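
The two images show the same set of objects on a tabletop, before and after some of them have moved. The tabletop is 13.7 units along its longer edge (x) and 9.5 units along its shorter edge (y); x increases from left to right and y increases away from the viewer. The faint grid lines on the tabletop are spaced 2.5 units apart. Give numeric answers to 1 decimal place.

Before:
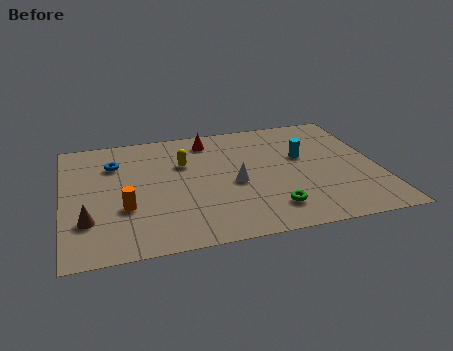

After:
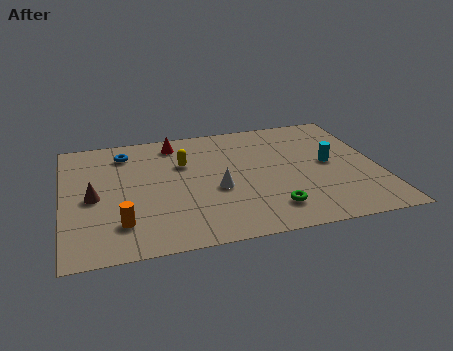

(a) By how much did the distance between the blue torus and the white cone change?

-0.4

Before: roughly 5.8 units apart; after: 5.4. That's 0.4 units closer together.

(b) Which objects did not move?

the green torus and the yellow capsule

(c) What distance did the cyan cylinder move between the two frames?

1.4

From (10.5, 5.7) to (11.6, 4.9), the cyan cylinder covered √(1.1² + 0.8²) ≈ 1.4 units.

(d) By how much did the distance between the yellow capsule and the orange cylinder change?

+1.0

The distance was about 4.0 in the first image and 5.0 in the second, so they moved 1.0 units further apart.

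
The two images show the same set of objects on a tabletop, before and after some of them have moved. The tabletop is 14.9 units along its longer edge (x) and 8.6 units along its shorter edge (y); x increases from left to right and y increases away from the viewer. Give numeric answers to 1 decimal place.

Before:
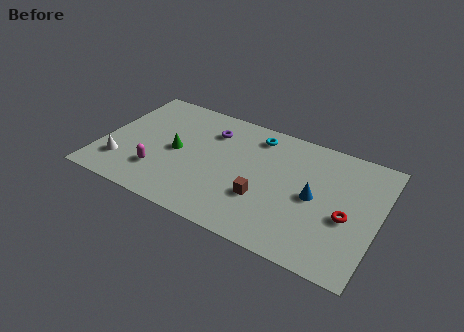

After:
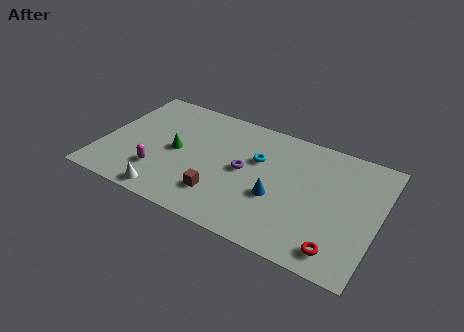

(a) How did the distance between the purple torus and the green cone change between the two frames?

+0.9

The distance was about 2.8 in the first image and 3.7 in the second, so they moved 0.9 units further apart.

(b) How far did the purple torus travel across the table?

3.0

The purple torus moved from about (5.6, 6.5) to (7.7, 4.4), a distance of √(2.1² + 2.1²) ≈ 3.0.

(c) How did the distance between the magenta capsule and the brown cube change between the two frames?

-2.2

Before: roughly 5.6 units apart; after: 3.4. That's 2.2 units closer together.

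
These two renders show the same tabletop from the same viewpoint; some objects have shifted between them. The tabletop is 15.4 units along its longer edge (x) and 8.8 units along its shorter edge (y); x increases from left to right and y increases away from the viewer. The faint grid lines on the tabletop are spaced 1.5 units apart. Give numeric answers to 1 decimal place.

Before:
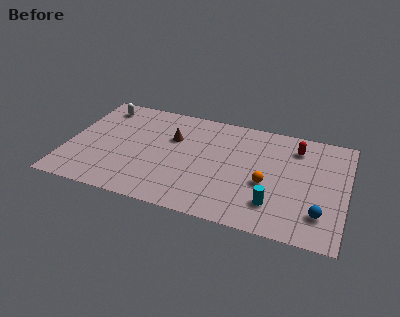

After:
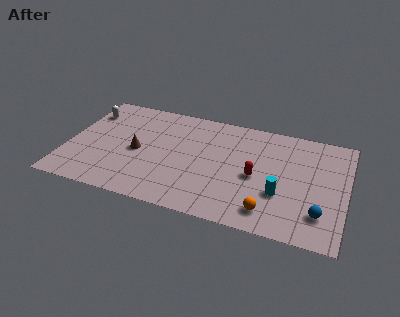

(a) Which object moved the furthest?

the red capsule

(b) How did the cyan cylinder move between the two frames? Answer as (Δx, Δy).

(0.3, 0.9)

From the two frames, the cyan cylinder sits at roughly (11.6, 2.1) before and (11.9, 3.0) after.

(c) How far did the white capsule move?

1.0

The white capsule was near (1.5, 7.4) before and (0.8, 6.7) after, so it travelled √(0.7² + 0.7²) ≈ 1.0 units.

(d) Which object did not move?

the blue sphere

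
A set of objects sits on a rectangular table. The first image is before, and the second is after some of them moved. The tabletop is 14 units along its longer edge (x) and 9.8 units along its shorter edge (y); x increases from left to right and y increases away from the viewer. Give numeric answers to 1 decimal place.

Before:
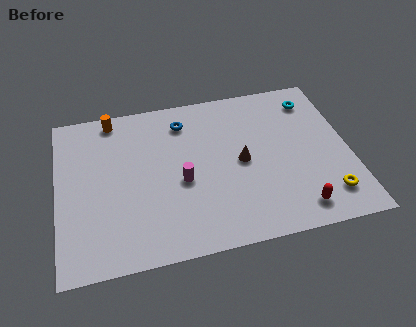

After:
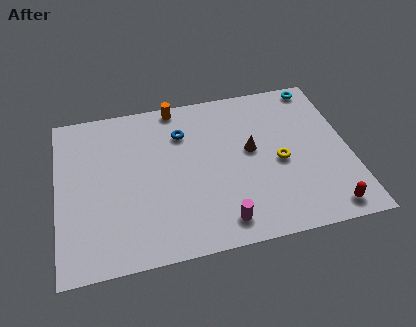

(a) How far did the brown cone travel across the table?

0.8

From (8.8, 4.8) to (9.3, 5.4), the brown cone covered √(0.5² + 0.6²) ≈ 0.8 units.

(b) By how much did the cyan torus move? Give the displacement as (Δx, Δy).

(0.3, 0.9)

The cyan torus was at about (12.5, 8.0) and moved to about (12.8, 8.9).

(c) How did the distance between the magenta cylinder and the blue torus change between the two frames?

+2.3

They were about 3.7 units apart before and 6.0 after — 2.3 units further apart.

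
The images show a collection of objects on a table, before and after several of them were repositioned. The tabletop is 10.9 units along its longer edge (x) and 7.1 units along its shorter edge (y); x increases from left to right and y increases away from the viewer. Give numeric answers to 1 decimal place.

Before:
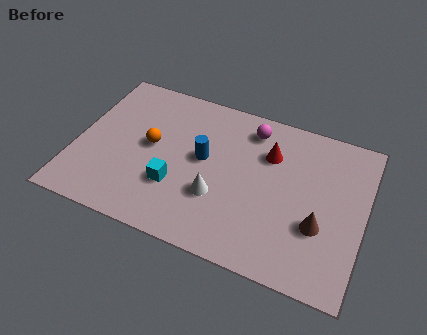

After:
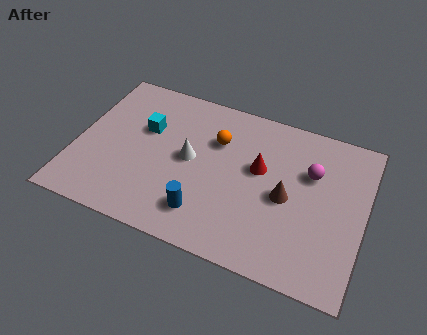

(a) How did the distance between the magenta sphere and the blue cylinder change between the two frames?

+2.3

They were about 2.6 units apart before and 4.9 after — 2.3 units further apart.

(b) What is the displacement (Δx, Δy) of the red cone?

(-0.3, -0.8)

The red cone was at about (7.2, 5.0) and moved to about (6.9, 4.2).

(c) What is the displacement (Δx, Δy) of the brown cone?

(-1.3, 0.8)

From the two frames, the brown cone sits at roughly (9.3, 2.5) before and (8.0, 3.3) after.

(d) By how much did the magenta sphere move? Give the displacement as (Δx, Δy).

(2.4, -1.2)

The magenta sphere started near (6.4, 5.9) and ended near (8.8, 4.7).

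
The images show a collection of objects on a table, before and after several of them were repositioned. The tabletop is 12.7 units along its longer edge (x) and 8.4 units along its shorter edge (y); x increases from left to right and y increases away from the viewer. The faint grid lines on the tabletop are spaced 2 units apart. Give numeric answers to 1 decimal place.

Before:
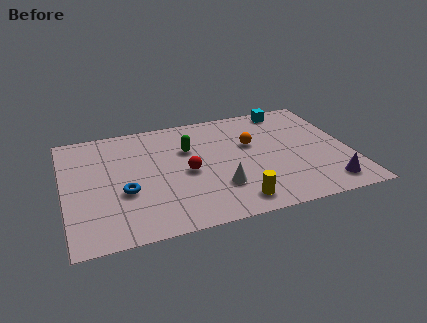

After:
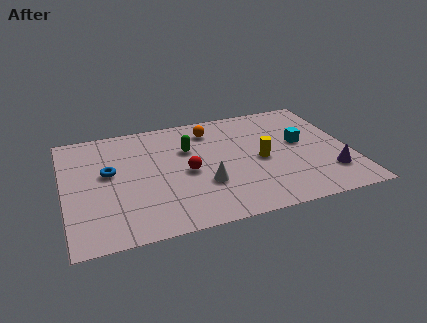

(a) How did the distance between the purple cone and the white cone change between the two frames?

+0.7

The distance was about 4.8 in the first image and 5.5 in the second, so they moved 0.7 units further apart.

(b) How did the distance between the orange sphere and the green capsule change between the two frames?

-1.2

The distance was about 2.8 in the first image and 1.6 in the second, so they moved 1.2 units closer together.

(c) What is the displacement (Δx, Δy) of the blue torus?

(-0.6, 1.6)

From the two frames, the blue torus sits at roughly (2.6, 3.2) before and (2.0, 4.8) after.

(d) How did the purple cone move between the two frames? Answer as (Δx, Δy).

(0.2, 0.8)

The purple cone was at about (11.4, 1.3) and moved to about (11.6, 2.1).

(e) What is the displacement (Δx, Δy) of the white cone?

(-0.6, 0.4)

From the two frames, the white cone sits at roughly (6.7, 2.4) before and (6.1, 2.8) after.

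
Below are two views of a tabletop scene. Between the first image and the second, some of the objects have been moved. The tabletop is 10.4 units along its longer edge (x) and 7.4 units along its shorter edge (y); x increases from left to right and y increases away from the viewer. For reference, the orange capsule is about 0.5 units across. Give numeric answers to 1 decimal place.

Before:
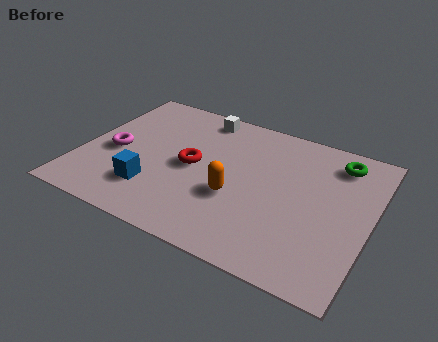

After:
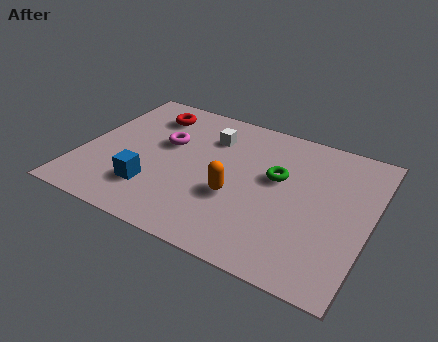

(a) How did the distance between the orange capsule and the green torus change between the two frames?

-2.6

The distance was about 4.7 in the first image and 2.1 in the second, so they moved 2.6 units closer together.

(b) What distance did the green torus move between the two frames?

2.6

The green torus was near (9.0, 6.1) before and (7.0, 4.4) after, so it travelled √(2.0² + 1.7²) ≈ 2.6 units.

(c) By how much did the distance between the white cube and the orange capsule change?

-1.1

Before: roughly 4.1 units apart; after: 3.0. That's 1.1 units closer together.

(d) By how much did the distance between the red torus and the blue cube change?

+1.9

Before: roughly 2.2 units apart; after: 4.1. That's 1.9 units further apart.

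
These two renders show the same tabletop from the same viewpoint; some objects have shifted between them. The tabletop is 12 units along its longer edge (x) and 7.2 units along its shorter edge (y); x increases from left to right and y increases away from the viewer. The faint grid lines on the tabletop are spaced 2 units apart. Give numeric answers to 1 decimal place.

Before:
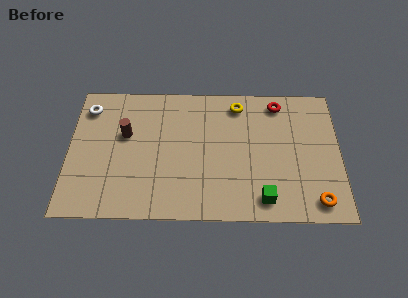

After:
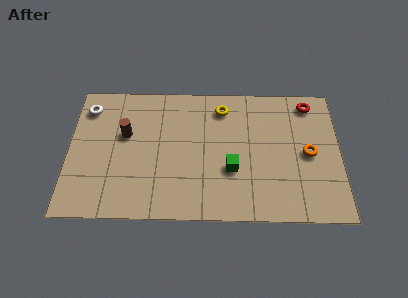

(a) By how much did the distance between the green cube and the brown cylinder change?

-1.9

Before: roughly 6.9 units apart; after: 5.0. That's 1.9 units closer together.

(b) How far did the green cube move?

2.1

The green cube moved from about (8.6, 1.1) to (7.2, 2.6), a distance of √(1.4² + 1.5²) ≈ 2.1.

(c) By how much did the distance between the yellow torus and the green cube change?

-1.8

Before: roughly 5.1 units apart; after: 3.3. That's 1.8 units closer together.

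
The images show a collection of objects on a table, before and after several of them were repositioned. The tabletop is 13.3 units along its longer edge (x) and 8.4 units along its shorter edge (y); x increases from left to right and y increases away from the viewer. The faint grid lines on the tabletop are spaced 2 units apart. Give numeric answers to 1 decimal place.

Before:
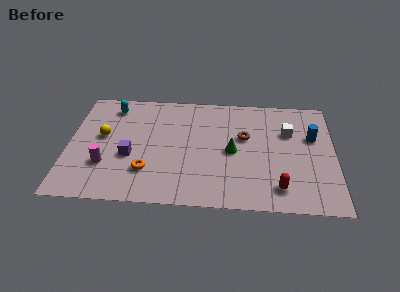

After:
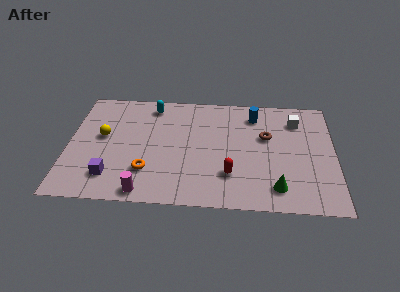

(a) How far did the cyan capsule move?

2.0

The cyan capsule moved from about (2.1, 7.0) to (4.1, 7.2), a distance of √(2.0² + 0.2²) ≈ 2.0.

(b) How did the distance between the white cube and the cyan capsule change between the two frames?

-1.7

The distance was about 9.0 in the first image and 7.3 in the second, so they moved 1.7 units closer together.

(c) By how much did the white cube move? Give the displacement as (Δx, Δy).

(0.4, 0.9)

The white cube was at about (11.0, 5.6) and moved to about (11.4, 6.5).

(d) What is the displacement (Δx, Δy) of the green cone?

(2.2, -2.5)

The green cone started near (8.2, 4.0) and ended near (10.4, 1.5).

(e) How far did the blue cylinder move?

3.3

From (12.2, 5.3) to (9.3, 6.8), the blue cylinder covered √(2.9² + 1.5²) ≈ 3.3 units.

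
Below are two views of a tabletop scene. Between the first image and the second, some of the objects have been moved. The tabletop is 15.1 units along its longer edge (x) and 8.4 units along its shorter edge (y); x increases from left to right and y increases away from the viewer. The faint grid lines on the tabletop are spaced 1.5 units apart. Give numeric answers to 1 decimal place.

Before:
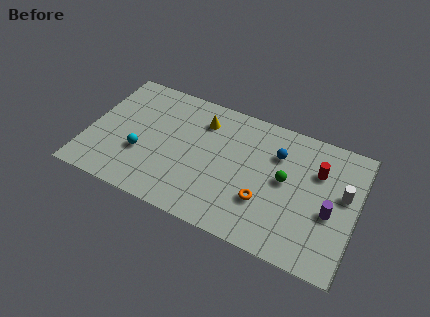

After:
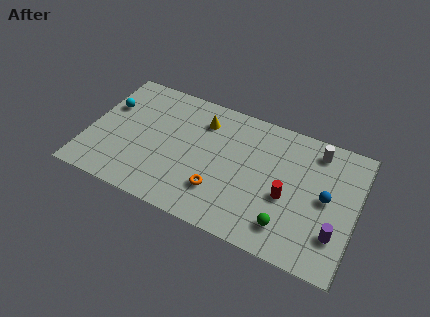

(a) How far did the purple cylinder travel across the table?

1.3

The purple cylinder moved from about (13.7, 3.5) to (14.1, 2.3), a distance of √(0.4² + 1.2²) ≈ 1.3.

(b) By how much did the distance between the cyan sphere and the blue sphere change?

+4.6

Before: roughly 8.0 units apart; after: 12.6. That's 4.6 units further apart.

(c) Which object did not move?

the yellow cone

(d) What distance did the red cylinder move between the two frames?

2.7

The red cylinder was near (12.8, 5.8) before and (11.3, 3.5) after, so it travelled √(1.5² + 2.3²) ≈ 2.7 units.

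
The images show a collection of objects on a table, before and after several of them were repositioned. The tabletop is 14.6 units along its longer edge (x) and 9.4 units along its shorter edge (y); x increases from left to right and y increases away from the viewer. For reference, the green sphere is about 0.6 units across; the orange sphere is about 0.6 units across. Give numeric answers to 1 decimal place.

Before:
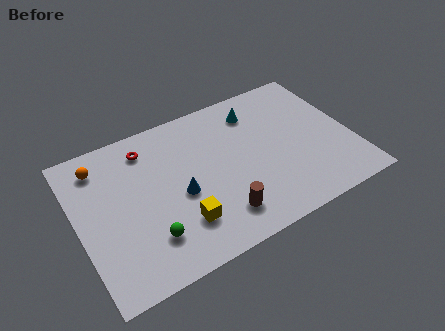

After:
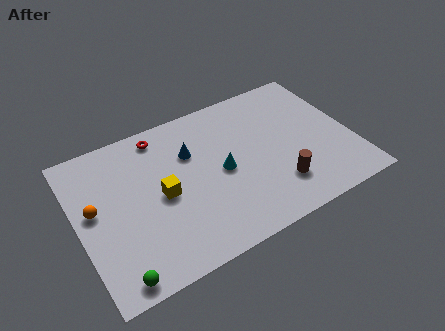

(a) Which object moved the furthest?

the cyan cone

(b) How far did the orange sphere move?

2.6

From (1.5, 7.7) to (0.9, 5.2), the orange sphere covered √(0.6² + 2.5²) ≈ 2.6 units.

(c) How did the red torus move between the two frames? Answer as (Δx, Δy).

(0.8, 0.5)

The red torus started near (4.0, 7.7) and ended near (4.8, 8.2).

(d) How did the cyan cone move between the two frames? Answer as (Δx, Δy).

(-2.3, -3.0)

From the two frames, the cyan cone sits at roughly (9.9, 7.5) before and (7.6, 4.5) after.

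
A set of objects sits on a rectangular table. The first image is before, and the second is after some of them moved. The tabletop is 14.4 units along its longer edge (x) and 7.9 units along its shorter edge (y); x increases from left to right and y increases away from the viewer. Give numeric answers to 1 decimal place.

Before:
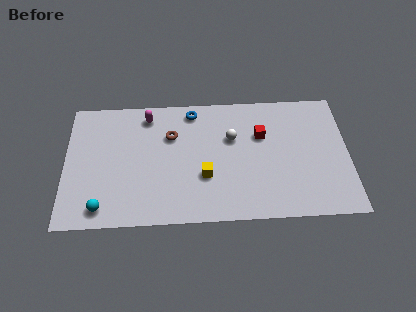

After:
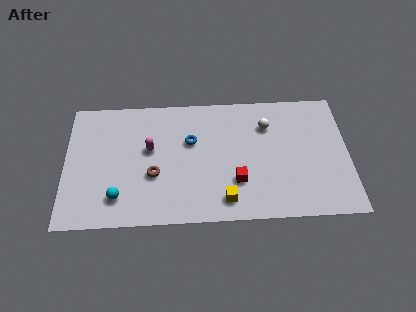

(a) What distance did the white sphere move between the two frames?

1.9

The white sphere was near (8.5, 5.1) before and (10.3, 5.8) after, so it travelled √(1.8² + 0.7²) ≈ 1.9 units.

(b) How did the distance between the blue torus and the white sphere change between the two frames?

+1.3

Before: roughly 2.7 units apart; after: 4.0. That's 1.3 units further apart.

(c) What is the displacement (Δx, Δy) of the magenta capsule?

(0.1, -2.1)

The magenta capsule started near (4.2, 6.7) and ended near (4.3, 4.6).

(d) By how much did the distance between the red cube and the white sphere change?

+2.3

The distance was about 1.5 in the first image and 3.8 in the second, so they moved 2.3 units further apart.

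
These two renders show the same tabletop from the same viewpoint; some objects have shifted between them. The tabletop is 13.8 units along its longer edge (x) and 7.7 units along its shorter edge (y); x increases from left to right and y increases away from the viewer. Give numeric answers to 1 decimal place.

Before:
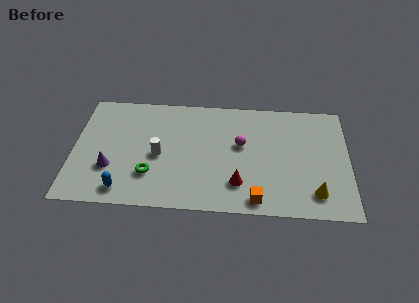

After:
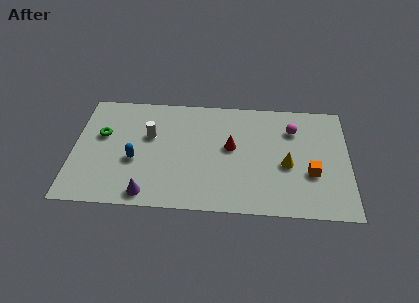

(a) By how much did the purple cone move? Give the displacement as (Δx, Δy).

(1.9, -1.6)

The purple cone was at about (1.9, 2.5) and moved to about (3.8, 0.9).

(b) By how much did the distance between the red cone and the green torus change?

+2.1

Before: roughly 4.4 units apart; after: 6.5. That's 2.1 units further apart.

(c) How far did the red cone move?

2.4

The red cone moved from about (8.3, 1.9) to (7.9, 4.3), a distance of √(0.4² + 2.4²) ≈ 2.4.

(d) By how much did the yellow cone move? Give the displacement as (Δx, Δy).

(-1.4, 1.8)

The yellow cone started near (12.1, 1.5) and ended near (10.7, 3.3).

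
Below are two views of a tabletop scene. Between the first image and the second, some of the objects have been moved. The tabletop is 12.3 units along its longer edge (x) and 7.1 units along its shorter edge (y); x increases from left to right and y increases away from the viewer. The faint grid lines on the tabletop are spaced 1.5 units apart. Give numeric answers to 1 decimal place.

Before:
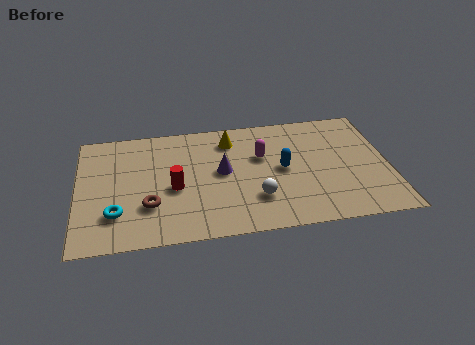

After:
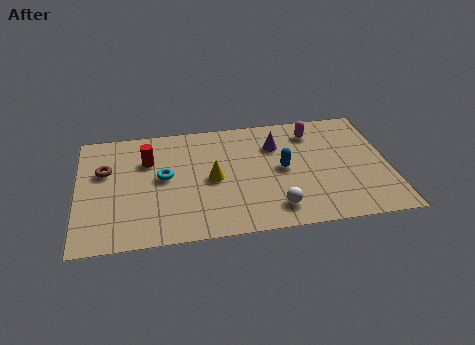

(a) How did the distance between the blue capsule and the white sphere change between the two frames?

+0.4

Before: roughly 1.9 units apart; after: 2.3. That's 0.4 units further apart.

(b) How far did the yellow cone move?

2.4

The yellow cone moved from about (6.1, 5.7) to (5.3, 3.4), a distance of √(0.8² + 2.3²) ≈ 2.4.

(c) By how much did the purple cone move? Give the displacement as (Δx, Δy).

(2.2, 1.3)

The purple cone was at about (5.7, 3.8) and moved to about (7.9, 5.1).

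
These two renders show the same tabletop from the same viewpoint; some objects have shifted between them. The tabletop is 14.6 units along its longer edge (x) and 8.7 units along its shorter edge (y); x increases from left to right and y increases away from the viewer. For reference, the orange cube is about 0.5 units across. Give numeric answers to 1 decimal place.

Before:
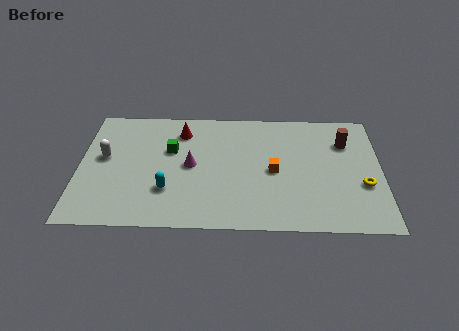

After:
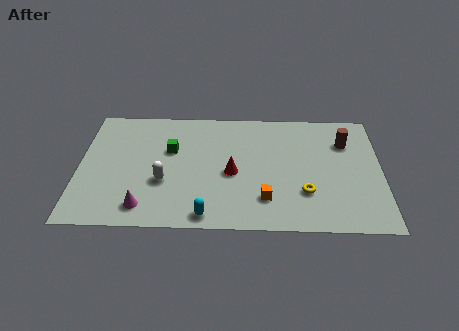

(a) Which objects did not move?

the green cube and the brown cylinder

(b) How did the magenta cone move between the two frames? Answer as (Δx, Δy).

(-2.2, -3.0)

From the two frames, the magenta cone sits at roughly (5.4, 4.4) before and (3.2, 1.4) after.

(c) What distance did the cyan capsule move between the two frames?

2.5

The cyan capsule moved from about (4.3, 2.6) to (6.2, 0.9), a distance of √(1.9² + 1.7²) ≈ 2.5.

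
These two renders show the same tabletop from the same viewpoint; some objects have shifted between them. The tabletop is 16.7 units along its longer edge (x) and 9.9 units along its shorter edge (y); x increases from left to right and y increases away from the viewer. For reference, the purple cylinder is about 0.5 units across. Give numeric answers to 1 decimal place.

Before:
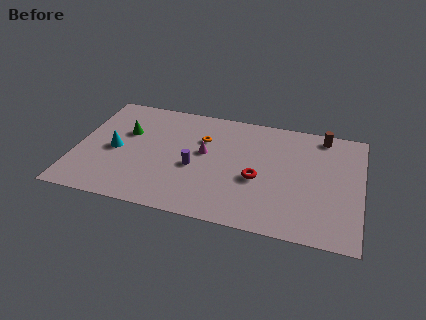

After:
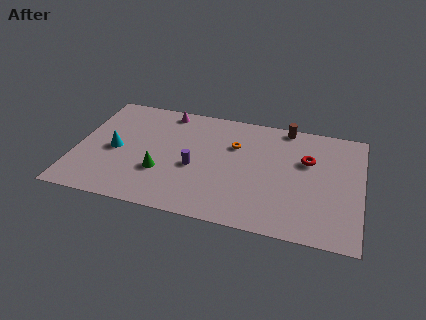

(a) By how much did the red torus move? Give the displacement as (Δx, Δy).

(2.8, 2.3)

From the two frames, the red torus sits at roughly (10.7, 4.1) before and (13.5, 6.4) after.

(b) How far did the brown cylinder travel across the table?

2.2

The brown cylinder moved from about (14.3, 8.8) to (12.1, 9.1), a distance of √(2.2² + 0.3²) ≈ 2.2.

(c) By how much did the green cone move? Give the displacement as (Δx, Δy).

(2.3, -3.0)

The green cone was at about (2.8, 6.3) and moved to about (5.1, 3.3).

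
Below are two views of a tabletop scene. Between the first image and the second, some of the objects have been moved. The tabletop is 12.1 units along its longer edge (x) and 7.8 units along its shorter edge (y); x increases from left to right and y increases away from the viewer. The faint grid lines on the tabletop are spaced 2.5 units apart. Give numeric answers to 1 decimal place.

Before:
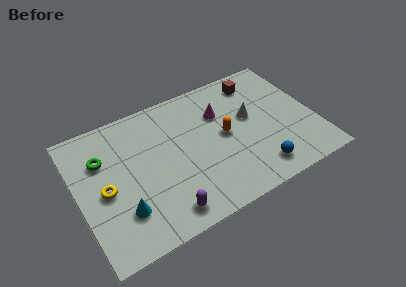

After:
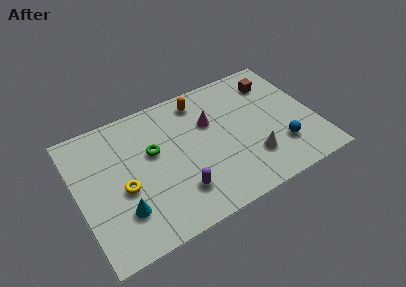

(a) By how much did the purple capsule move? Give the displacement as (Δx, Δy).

(0.8, 0.8)

The purple capsule was at about (4.0, 1.1) and moved to about (4.8, 1.9).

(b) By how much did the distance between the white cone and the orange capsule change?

+3.4

Before: roughly 1.5 units apart; after: 4.9. That's 3.4 units further apart.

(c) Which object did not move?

the cyan cone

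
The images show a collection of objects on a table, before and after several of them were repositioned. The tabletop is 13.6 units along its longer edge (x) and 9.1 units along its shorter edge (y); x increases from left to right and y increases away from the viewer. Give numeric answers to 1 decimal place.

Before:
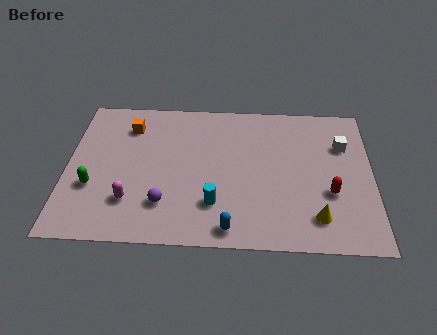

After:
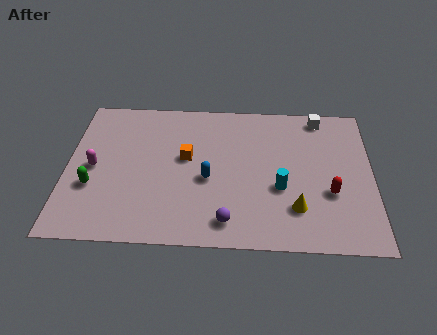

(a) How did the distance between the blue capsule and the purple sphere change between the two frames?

-0.5

Before: roughly 3.2 units apart; after: 2.7. That's 0.5 units closer together.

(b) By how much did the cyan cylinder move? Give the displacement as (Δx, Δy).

(2.9, 1.1)

The cyan cylinder started near (6.6, 2.4) and ended near (9.5, 3.5).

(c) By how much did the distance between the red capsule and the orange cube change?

-3.1

Before: roughly 9.8 units apart; after: 6.7. That's 3.1 units closer together.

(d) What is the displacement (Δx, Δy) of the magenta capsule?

(-1.7, 2.0)

The magenta capsule was at about (2.9, 2.4) and moved to about (1.2, 4.4).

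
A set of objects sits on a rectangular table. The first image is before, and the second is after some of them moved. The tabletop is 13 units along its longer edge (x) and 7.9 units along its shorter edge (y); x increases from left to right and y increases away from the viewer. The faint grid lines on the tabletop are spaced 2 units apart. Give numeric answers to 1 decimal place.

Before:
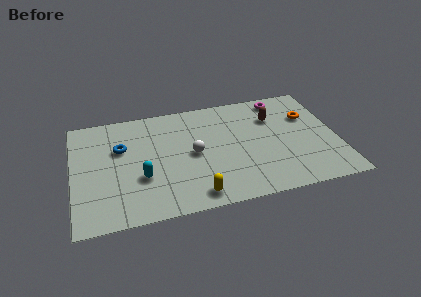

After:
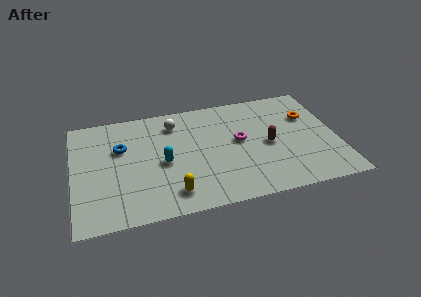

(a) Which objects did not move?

the orange torus and the blue torus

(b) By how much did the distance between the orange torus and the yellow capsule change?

+0.7

The distance was about 7.3 in the first image and 8.0 in the second, so they moved 0.7 units further apart.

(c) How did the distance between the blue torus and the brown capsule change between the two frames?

-0.3

Before: roughly 7.6 units apart; after: 7.3. That's 0.3 units closer together.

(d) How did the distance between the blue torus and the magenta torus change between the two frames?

-2.4

They were about 8.3 units apart before and 5.9 after — 2.4 units closer together.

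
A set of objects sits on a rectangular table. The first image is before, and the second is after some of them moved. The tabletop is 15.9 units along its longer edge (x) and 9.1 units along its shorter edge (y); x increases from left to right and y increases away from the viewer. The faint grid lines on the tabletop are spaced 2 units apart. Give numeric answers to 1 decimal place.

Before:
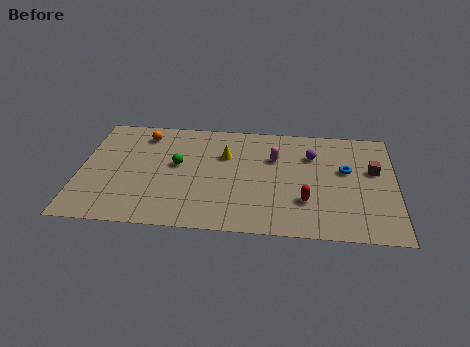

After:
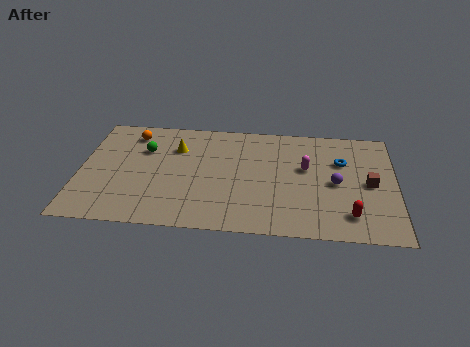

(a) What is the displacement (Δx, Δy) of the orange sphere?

(-0.6, 0.0)

The orange sphere started near (3.1, 7.5) and ended near (2.5, 7.5).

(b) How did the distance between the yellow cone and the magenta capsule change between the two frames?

+4.2

Before: roughly 2.5 units apart; after: 6.7. That's 4.2 units further apart.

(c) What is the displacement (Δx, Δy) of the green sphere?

(-1.7, 1.1)

The green sphere was at about (4.9, 5.1) and moved to about (3.2, 6.2).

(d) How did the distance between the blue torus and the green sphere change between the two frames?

+1.5

They were about 8.5 units apart before and 10.0 after — 1.5 units further apart.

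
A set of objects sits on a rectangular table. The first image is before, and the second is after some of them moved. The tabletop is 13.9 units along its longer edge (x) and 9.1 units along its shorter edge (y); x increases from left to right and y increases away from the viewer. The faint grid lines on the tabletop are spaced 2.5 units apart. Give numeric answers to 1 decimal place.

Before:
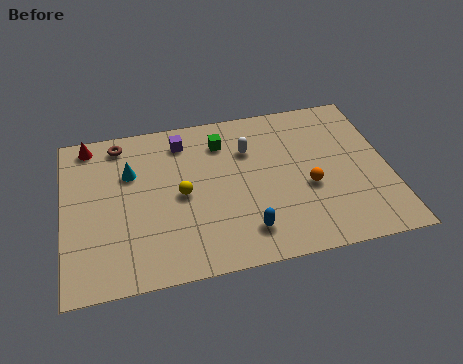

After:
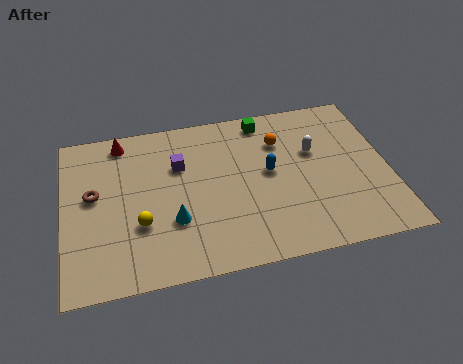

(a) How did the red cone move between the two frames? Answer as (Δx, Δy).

(1.4, -0.1)

The red cone was at about (1.2, 8.1) and moved to about (2.6, 8.0).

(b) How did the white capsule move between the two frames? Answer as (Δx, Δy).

(2.8, -0.7)

The white capsule was at about (8.0, 6.4) and moved to about (10.8, 5.7).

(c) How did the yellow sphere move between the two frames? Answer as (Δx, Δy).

(-1.8, -1.3)

From the two frames, the yellow sphere sits at roughly (5.0, 4.4) before and (3.2, 3.1) after.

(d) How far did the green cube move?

2.1

The green cube was near (6.9, 7.1) before and (8.8, 8.0) after, so it travelled √(1.9² + 0.9²) ≈ 2.1 units.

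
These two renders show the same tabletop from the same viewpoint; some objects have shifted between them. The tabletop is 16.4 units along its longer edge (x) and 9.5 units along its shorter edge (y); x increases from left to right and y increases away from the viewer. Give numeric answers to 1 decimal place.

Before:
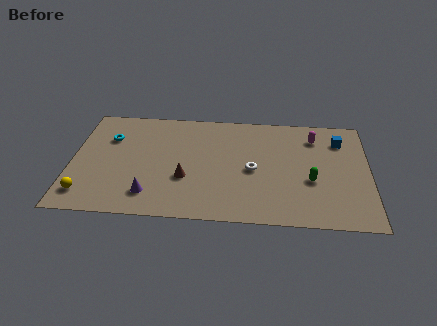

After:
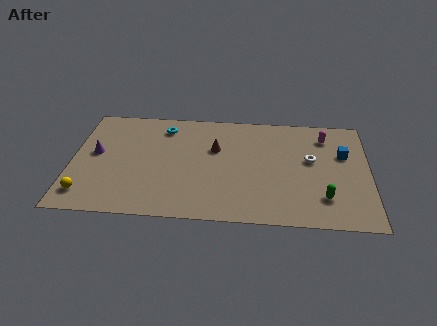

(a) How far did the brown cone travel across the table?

3.1

The brown cone was near (6.3, 3.4) before and (7.9, 6.1) after, so it travelled √(1.6² + 2.7²) ≈ 3.1 units.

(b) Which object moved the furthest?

the purple cone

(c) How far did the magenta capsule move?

0.6

The magenta capsule was near (13.4, 7.5) before and (14.0, 7.6) after, so it travelled √(0.6² + 0.1²) ≈ 0.6 units.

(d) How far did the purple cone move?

4.5

The purple cone was near (4.4, 1.9) before and (1.3, 5.2) after, so it travelled √(3.1² + 3.3²) ≈ 4.5 units.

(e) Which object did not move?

the yellow sphere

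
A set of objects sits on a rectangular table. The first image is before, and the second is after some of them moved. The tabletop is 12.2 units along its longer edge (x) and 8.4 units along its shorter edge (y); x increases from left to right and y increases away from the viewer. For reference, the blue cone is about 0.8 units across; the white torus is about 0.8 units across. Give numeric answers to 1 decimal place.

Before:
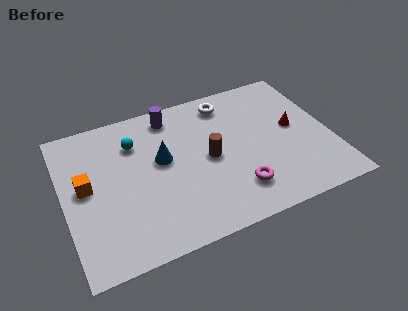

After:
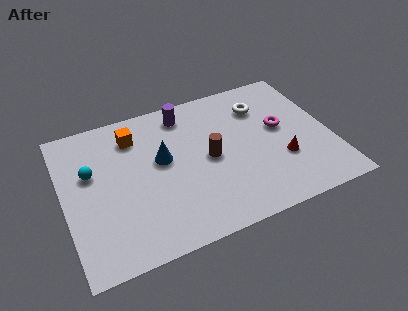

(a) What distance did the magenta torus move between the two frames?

3.7

The magenta torus was near (7.6, 1.9) before and (10.0, 4.7) after, so it travelled √(2.4² + 2.8²) ≈ 3.7 units.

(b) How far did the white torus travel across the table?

1.7

From (7.8, 7.1) to (9.3, 6.3), the white torus covered √(1.5² + 0.8²) ≈ 1.7 units.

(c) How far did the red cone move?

1.9

The red cone was near (10.6, 4.5) before and (9.8, 2.8) after, so it travelled √(0.8² + 1.7²) ≈ 1.9 units.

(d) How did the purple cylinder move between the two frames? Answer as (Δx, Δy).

(0.6, -0.1)

The purple cylinder started near (5.2, 7.2) and ended near (5.8, 7.1).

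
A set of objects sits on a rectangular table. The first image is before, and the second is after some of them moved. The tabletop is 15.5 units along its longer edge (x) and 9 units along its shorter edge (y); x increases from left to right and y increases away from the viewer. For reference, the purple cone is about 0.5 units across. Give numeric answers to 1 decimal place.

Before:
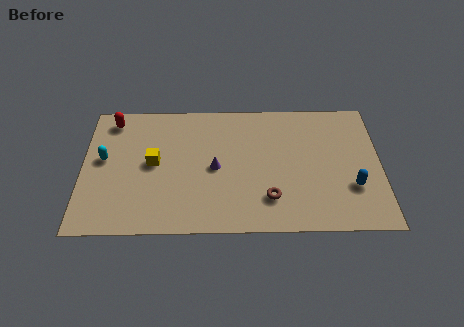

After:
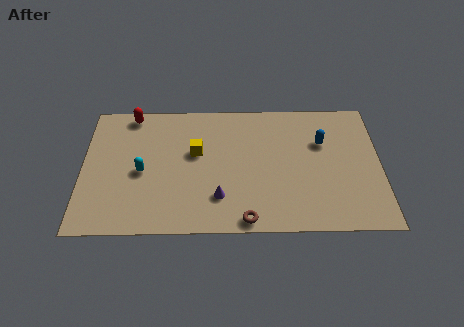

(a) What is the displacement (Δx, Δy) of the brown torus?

(-1.2, -1.4)

From the two frames, the brown torus sits at roughly (9.7, 2.2) before and (8.5, 0.8) after.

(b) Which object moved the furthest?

the blue capsule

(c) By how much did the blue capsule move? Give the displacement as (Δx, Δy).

(-1.5, 3.1)

The blue capsule was at about (14.0, 2.9) and moved to about (12.5, 6.0).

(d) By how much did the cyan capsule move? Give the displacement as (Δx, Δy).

(2.0, -0.9)

The cyan capsule was at about (1.1, 5.0) and moved to about (3.1, 4.1).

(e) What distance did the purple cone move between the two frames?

2.0

From (6.9, 4.3) to (7.1, 2.3), the purple cone covered √(0.2² + 2.0²) ≈ 2.0 units.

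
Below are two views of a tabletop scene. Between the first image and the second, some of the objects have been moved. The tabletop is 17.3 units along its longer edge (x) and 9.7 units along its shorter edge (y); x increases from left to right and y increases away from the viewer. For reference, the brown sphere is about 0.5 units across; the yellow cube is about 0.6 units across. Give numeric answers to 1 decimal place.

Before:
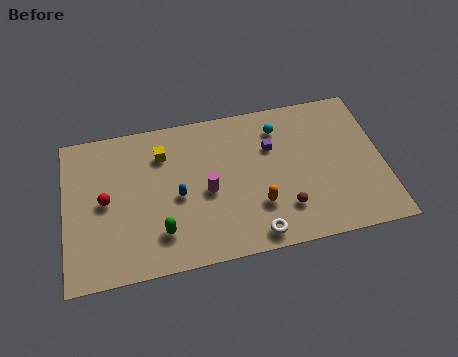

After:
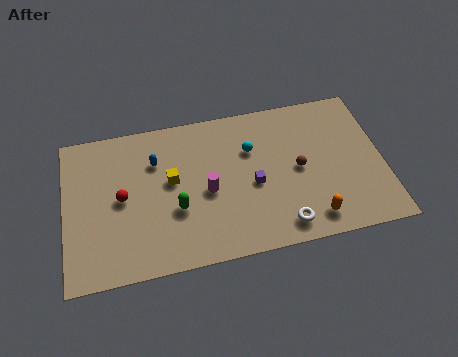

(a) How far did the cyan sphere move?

1.9

From (11.8, 7.7) to (10.2, 6.6), the cyan sphere covered √(1.6² + 1.1²) ≈ 1.9 units.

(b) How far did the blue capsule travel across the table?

2.7

The blue capsule was near (6.1, 4.4) before and (5.0, 6.9) after, so it travelled √(1.1² + 2.5²) ≈ 2.7 units.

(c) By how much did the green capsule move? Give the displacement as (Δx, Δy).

(0.9, 1.3)

The green capsule was at about (5.1, 2.3) and moved to about (6.0, 3.6).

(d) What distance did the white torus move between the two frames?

1.5

The white torus was near (10.1, 1.1) before and (11.6, 1.4) after, so it travelled √(1.5² + 0.3²) ≈ 1.5 units.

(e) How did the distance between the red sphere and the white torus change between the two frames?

+0.4

The distance was about 8.8 in the first image and 9.2 in the second, so they moved 0.4 units further apart.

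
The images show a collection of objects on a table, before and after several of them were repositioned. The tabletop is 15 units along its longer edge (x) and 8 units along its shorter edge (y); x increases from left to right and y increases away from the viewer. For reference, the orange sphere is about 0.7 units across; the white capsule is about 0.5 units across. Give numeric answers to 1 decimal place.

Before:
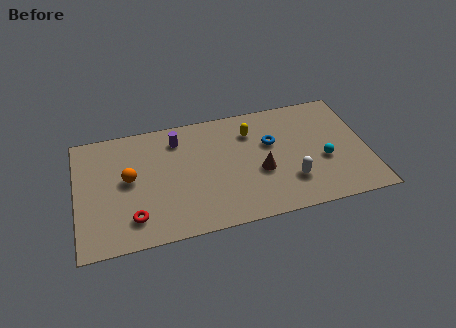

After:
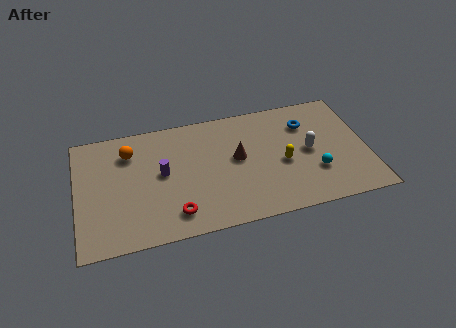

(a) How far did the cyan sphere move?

0.9

The cyan sphere was near (12.7, 3.2) before and (12.2, 2.5) after, so it travelled √(0.5² + 0.7²) ≈ 0.9 units.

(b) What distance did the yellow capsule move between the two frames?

2.9

From (9.1, 6.0) to (10.6, 3.5), the yellow capsule covered √(1.5² + 2.5²) ≈ 2.9 units.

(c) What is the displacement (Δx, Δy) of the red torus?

(2.1, -0.2)

The red torus was at about (2.8, 1.7) and moved to about (4.9, 1.5).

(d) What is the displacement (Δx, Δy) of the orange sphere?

(0.1, 1.8)

From the two frames, the orange sphere sits at roughly (2.7, 4.3) before and (2.8, 6.1) after.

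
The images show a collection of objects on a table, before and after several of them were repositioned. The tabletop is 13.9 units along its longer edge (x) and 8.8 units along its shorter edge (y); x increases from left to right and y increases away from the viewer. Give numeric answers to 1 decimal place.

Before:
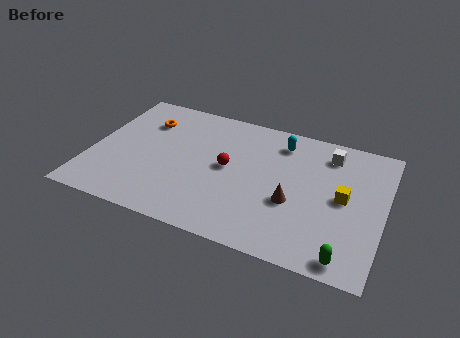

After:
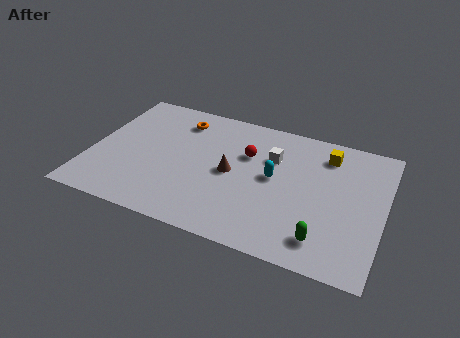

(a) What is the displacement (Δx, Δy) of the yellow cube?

(-1.0, 2.6)

The yellow cube was at about (12.0, 4.5) and moved to about (11.0, 7.1).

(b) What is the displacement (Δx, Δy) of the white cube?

(-2.6, -1.2)

The white cube was at about (11.1, 7.2) and moved to about (8.5, 6.0).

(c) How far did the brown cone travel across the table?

3.1

The brown cone moved from about (9.7, 3.4) to (6.7, 4.3), a distance of √(3.0² + 0.9²) ≈ 3.1.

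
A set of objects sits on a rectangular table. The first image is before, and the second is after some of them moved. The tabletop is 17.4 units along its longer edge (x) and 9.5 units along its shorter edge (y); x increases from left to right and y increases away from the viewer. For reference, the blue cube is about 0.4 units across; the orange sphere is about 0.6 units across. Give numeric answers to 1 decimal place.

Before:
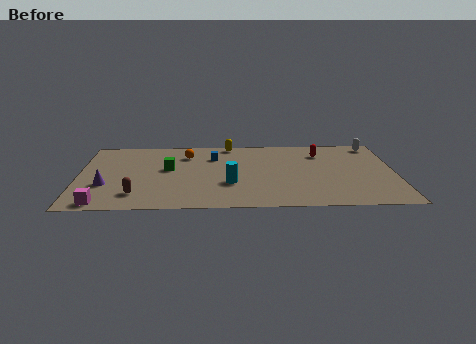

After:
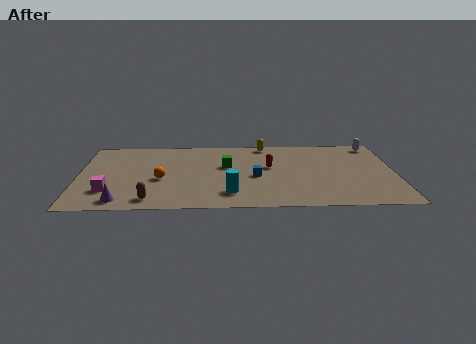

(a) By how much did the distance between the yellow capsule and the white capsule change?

-2.0

The distance was about 8.1 in the first image and 6.1 in the second, so they moved 2.0 units closer together.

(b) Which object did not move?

the white capsule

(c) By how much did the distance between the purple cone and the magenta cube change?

-0.9

Before: roughly 2.4 units apart; after: 1.5. That's 0.9 units closer together.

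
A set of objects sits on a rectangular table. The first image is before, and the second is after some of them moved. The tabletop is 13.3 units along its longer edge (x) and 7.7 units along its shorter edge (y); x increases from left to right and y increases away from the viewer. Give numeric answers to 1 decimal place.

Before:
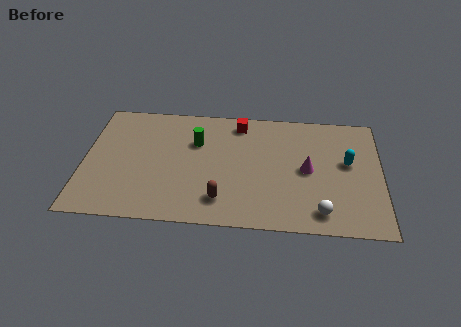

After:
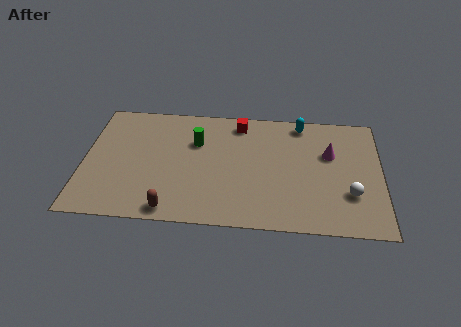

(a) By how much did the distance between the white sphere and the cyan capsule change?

+1.5

The distance was about 3.4 in the first image and 4.9 in the second, so they moved 1.5 units further apart.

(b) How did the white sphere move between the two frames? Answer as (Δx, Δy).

(1.3, 1.2)

The white sphere was at about (10.6, 1.2) and moved to about (11.9, 2.4).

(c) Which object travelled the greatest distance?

the cyan capsule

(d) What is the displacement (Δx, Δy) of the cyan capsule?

(-2.1, 2.4)

The cyan capsule was at about (11.8, 4.4) and moved to about (9.7, 6.8).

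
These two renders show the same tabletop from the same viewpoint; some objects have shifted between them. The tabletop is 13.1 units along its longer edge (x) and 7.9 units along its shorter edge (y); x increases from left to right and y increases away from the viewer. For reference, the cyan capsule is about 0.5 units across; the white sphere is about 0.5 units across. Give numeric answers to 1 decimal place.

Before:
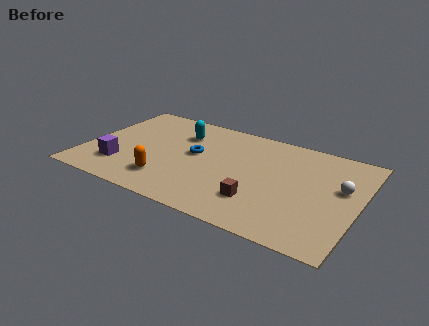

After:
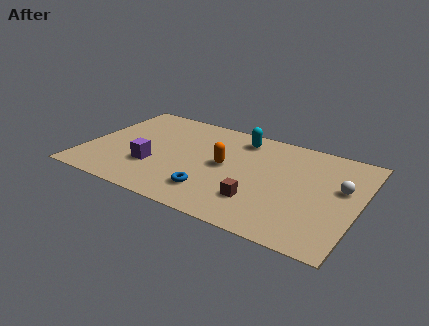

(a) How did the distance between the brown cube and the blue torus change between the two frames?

-1.9

Before: roughly 4.1 units apart; after: 2.2. That's 1.9 units closer together.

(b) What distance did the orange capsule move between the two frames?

3.4

The orange capsule moved from about (4.2, 1.8) to (6.7, 4.1), a distance of √(2.5² + 2.3²) ≈ 3.4.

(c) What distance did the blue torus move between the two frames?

2.9

The blue torus was near (5.2, 4.4) before and (6.4, 1.8) after, so it travelled √(1.2² + 2.6²) ≈ 2.9 units.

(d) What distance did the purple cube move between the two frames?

1.6

The purple cube was near (1.9, 2.0) before and (3.4, 2.6) after, so it travelled √(1.5² + 0.6²) ≈ 1.6 units.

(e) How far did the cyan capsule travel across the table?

2.9

From (4.3, 5.8) to (7.1, 6.6), the cyan capsule covered √(2.8² + 0.8²) ≈ 2.9 units.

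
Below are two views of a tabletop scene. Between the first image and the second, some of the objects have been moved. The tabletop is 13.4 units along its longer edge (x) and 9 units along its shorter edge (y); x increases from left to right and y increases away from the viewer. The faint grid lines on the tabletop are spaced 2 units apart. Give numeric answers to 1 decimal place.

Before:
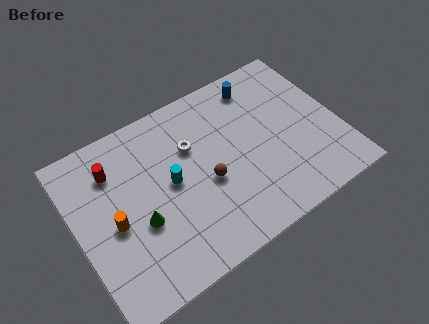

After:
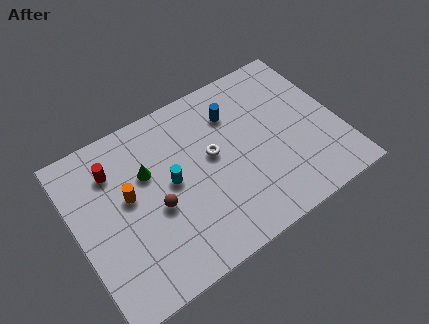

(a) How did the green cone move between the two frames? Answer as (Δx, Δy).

(0.8, 2.3)

The green cone was at about (3.0, 3.5) and moved to about (3.8, 5.8).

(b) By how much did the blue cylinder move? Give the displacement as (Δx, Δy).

(-1.5, -0.9)

The blue cylinder was at about (9.9, 7.6) and moved to about (8.4, 6.7).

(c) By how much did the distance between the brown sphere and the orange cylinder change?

-2.9

Before: roughly 4.7 units apart; after: 1.8. That's 2.9 units closer together.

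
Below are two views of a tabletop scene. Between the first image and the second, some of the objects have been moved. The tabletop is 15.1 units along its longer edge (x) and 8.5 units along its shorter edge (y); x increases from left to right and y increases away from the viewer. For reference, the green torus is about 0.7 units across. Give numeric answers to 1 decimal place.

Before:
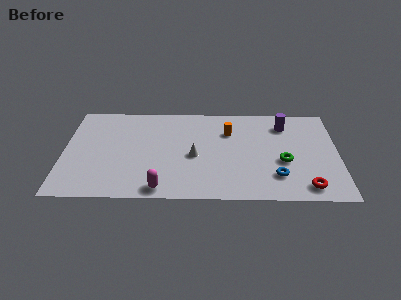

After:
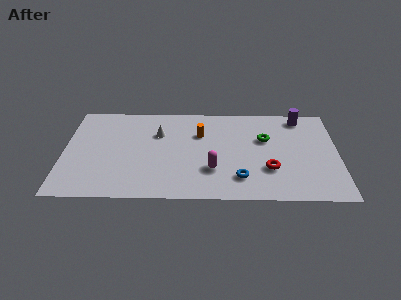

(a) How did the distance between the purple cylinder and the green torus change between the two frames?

-0.5

They were about 3.3 units apart before and 2.8 after — 0.5 units closer together.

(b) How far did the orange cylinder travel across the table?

1.6

The orange cylinder moved from about (9.1, 6.0) to (7.5, 5.8), a distance of √(1.6² + 0.2²) ≈ 1.6.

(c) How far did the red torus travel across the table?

2.5

From (13.3, 1.2) to (11.3, 2.7), the red torus covered √(2.0² + 1.5²) ≈ 2.5 units.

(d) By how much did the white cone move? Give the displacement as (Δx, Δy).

(-2.0, 2.0)

From the two frames, the white cone sits at roughly (7.2, 3.8) before and (5.2, 5.8) after.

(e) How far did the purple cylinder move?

1.1

The purple cylinder moved from about (12.2, 6.7) to (13.1, 7.4), a distance of √(0.9² + 0.7²) ≈ 1.1.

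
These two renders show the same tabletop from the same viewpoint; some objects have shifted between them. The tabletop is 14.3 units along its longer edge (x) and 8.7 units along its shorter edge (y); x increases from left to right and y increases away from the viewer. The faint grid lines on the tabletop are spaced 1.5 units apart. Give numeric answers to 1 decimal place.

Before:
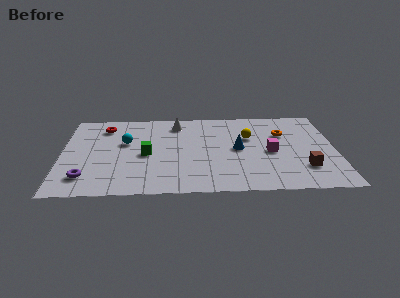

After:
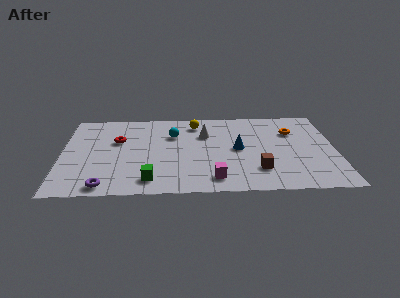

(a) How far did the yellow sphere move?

3.2

The yellow sphere was near (9.8, 5.6) before and (7.0, 7.2) after, so it travelled √(2.8² + 1.6²) ≈ 3.2 units.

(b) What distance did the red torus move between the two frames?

1.7

The red torus moved from about (2.2, 7.0) to (2.9, 5.5), a distance of √(0.7² + 1.5²) ≈ 1.7.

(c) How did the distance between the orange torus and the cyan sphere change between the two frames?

-2.0

Before: roughly 8.3 units apart; after: 6.3. That's 2.0 units closer together.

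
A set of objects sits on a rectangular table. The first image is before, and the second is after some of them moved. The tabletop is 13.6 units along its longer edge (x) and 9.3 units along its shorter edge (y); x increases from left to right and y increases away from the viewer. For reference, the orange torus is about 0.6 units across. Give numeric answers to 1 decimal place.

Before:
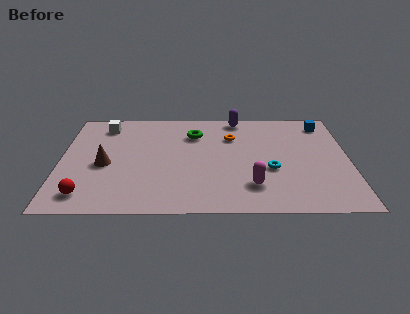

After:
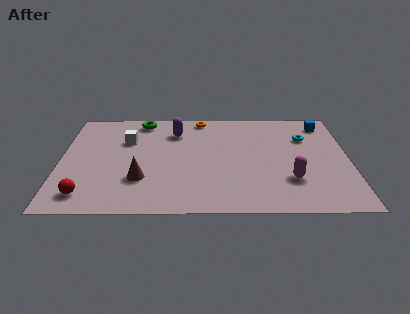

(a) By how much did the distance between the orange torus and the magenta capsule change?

+2.6

They were about 4.5 units apart before and 7.1 after — 2.6 units further apart.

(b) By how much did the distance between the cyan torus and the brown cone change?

+0.8

They were about 7.8 units apart before and 8.6 after — 0.8 units further apart.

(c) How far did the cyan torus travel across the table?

3.4

From (9.9, 3.6) to (11.6, 6.5), the cyan torus covered √(1.7² + 2.9²) ≈ 3.4 units.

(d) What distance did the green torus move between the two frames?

2.8

From (6.3, 6.9) to (3.8, 8.2), the green torus covered √(2.5² + 1.3²) ≈ 2.8 units.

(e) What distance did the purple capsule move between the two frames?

3.3

The purple capsule was near (8.4, 8.4) before and (5.4, 7.1) after, so it travelled √(3.0² + 1.3²) ≈ 3.3 units.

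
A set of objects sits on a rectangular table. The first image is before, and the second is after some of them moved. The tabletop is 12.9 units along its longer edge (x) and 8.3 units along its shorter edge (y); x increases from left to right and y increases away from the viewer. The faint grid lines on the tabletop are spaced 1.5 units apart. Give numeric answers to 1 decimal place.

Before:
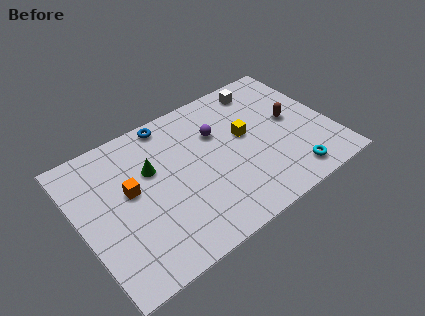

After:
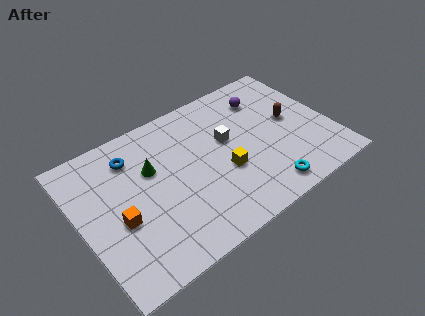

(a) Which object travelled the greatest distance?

the white cube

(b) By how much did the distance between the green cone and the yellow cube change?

-0.8

They were about 4.8 units apart before and 4.0 after — 0.8 units closer together.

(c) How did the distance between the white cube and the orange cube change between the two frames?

-1.7

They were about 7.8 units apart before and 6.1 after — 1.7 units closer together.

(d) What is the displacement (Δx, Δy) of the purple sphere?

(2.7, 0.8)

The purple sphere was at about (7.3, 5.6) and moved to about (10.0, 6.4).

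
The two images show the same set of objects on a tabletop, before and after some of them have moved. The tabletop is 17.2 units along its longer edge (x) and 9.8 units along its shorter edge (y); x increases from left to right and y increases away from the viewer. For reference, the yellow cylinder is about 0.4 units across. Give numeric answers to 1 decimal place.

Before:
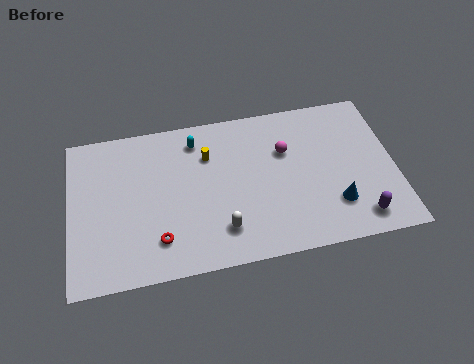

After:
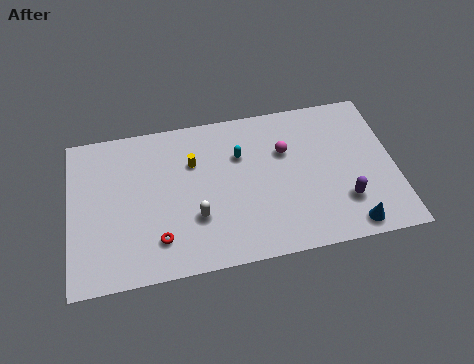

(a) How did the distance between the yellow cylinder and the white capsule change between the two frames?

-1.3

Before: roughly 4.8 units apart; after: 3.5. That's 1.3 units closer together.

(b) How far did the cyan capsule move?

2.7

The cyan capsule moved from about (6.8, 8.1) to (9.1, 6.7), a distance of √(2.3² + 1.4²) ≈ 2.7.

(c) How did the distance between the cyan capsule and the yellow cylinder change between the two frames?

+1.2

The distance was about 1.3 in the first image and 2.5 in the second, so they moved 1.2 units further apart.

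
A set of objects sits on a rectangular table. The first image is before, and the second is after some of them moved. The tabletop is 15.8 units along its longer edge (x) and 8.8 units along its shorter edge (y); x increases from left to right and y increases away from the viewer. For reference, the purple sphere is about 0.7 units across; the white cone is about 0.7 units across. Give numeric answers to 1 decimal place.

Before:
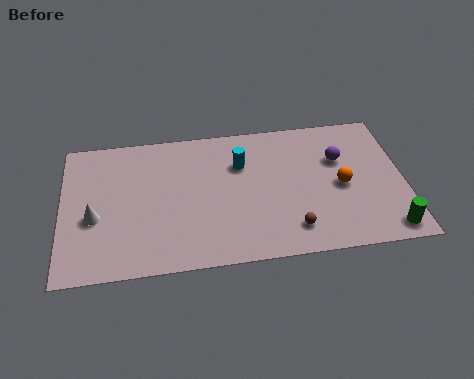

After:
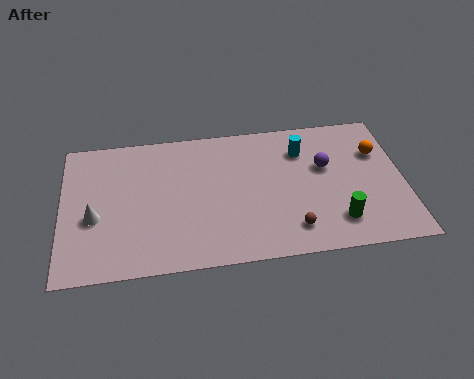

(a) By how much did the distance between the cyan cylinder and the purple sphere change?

-3.0

Before: roughly 4.6 units apart; after: 1.6. That's 3.0 units closer together.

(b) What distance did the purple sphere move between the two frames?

0.8

The purple sphere moved from about (12.9, 5.8) to (12.2, 5.4), a distance of √(0.7² + 0.4²) ≈ 0.8.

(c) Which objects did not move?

the white cone and the brown sphere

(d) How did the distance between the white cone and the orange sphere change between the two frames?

+2.0

They were about 11.4 units apart before and 13.4 after — 2.0 units further apart.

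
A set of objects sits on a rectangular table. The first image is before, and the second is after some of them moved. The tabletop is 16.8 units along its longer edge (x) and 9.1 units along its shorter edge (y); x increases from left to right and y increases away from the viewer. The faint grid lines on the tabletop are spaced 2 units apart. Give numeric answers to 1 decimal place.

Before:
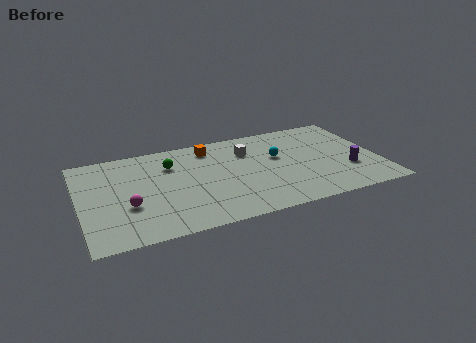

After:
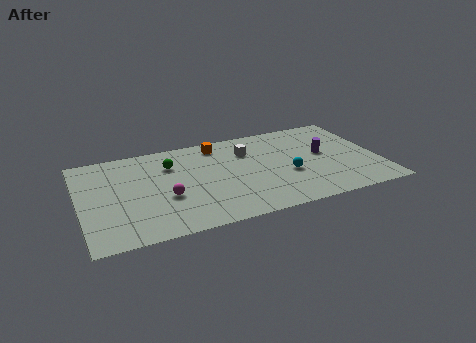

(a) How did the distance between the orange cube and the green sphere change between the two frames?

+0.5

Before: roughly 2.5 units apart; after: 3.0. That's 0.5 units further apart.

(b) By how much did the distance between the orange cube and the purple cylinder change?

-2.4

The distance was about 8.8 in the first image and 6.4 in the second, so they moved 2.4 units closer together.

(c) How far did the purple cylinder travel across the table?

2.3

From (15.0, 3.0) to (13.8, 5.0), the purple cylinder covered √(1.2² + 2.0²) ≈ 2.3 units.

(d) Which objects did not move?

the white cube and the green sphere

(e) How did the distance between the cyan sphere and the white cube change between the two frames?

+1.7

Before: roughly 1.9 units apart; after: 3.6. That's 1.7 units further apart.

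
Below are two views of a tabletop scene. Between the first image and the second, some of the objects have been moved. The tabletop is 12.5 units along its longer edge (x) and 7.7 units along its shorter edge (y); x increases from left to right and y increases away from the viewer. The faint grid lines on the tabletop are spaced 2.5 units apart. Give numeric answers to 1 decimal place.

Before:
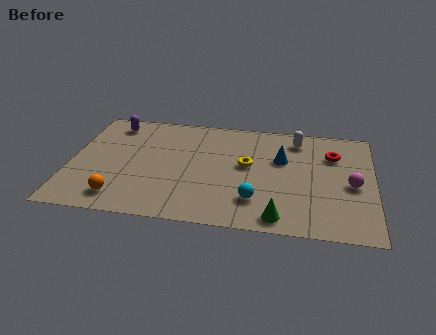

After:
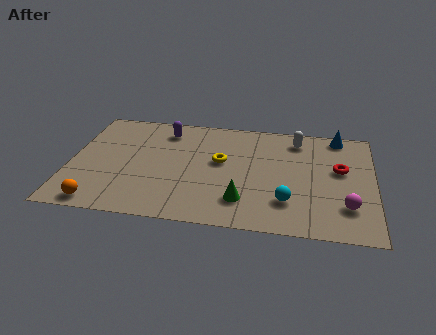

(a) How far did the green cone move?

1.7

From (8.7, 0.9) to (7.2, 1.8), the green cone covered √(1.5² + 0.9²) ≈ 1.7 units.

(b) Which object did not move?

the white capsule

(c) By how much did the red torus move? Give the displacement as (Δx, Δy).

(0.3, -1.0)

From the two frames, the red torus sits at roughly (10.8, 5.5) before and (11.1, 4.5) after.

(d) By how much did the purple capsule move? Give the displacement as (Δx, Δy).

(2.2, -0.2)

The purple capsule was at about (1.6, 6.5) and moved to about (3.8, 6.3).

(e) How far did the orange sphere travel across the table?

0.9

The orange sphere was near (2.2, 1.3) before and (1.4, 0.8) after, so it travelled √(0.8² + 0.5²) ≈ 0.9 units.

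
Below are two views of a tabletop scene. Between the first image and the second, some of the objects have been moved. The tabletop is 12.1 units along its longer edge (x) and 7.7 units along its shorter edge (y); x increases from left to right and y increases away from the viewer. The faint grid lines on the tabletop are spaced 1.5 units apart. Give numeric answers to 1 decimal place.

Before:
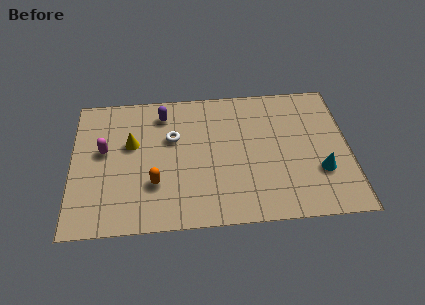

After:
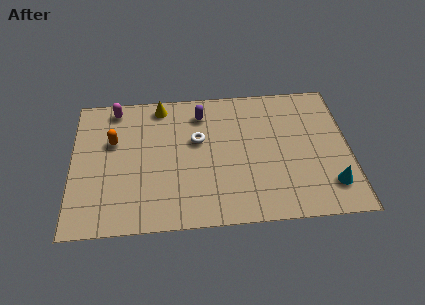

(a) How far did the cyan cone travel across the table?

0.9

From (10.8, 2.5) to (11.2, 1.7), the cyan cone covered √(0.4² + 0.8²) ≈ 0.9 units.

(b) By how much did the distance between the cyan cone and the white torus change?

-0.4

Before: roughly 6.8 units apart; after: 6.4. That's 0.4 units closer together.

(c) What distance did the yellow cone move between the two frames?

2.5

The yellow cone moved from about (2.6, 4.7) to (3.9, 6.8), a distance of √(1.3² + 2.1²) ≈ 2.5.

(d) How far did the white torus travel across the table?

1.1

The white torus moved from about (4.4, 4.9) to (5.5, 4.7), a distance of √(1.1² + 0.2²) ≈ 1.1.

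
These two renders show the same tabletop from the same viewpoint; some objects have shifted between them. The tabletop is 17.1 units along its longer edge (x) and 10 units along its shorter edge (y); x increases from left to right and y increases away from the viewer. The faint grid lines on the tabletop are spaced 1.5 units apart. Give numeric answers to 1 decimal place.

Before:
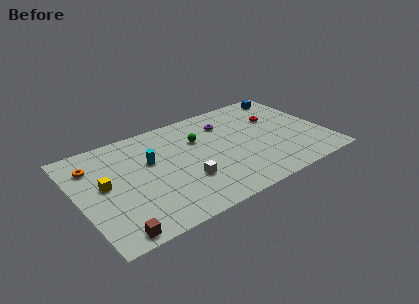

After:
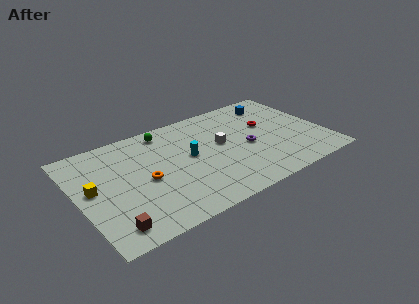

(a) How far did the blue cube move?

1.3

The blue cube was near (15.5, 8.7) before and (14.3, 8.2) after, so it travelled √(1.2² + 0.5²) ≈ 1.3 units.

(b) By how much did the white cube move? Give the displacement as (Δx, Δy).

(2.9, 2.4)

The white cube was at about (7.1, 3.2) and moved to about (10.0, 5.6).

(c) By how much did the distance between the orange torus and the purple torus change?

-2.2

The distance was about 9.4 in the first image and 7.2 in the second, so they moved 2.2 units closer together.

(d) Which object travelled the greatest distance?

the orange torus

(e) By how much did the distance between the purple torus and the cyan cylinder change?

-1.7

They were about 5.8 units apart before and 4.1 after — 1.7 units closer together.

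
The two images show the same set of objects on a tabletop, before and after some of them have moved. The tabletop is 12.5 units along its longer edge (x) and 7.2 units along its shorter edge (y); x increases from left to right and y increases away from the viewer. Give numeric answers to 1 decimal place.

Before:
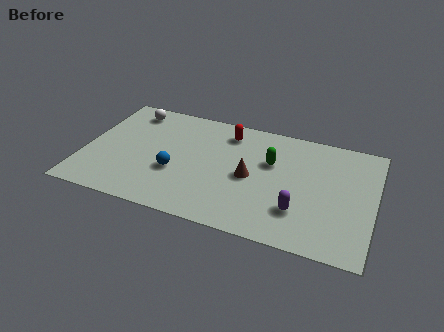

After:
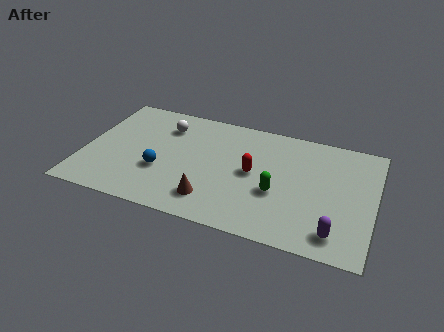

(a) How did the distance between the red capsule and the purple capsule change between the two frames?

-0.7

They were about 5.2 units apart before and 4.5 after — 0.7 units closer together.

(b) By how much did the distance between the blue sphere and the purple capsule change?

+2.3

Before: roughly 5.4 units apart; after: 7.7. That's 2.3 units further apart.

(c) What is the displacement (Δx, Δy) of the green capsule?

(0.4, -1.8)

From the two frames, the green capsule sits at roughly (8.0, 4.6) before and (8.4, 2.8) after.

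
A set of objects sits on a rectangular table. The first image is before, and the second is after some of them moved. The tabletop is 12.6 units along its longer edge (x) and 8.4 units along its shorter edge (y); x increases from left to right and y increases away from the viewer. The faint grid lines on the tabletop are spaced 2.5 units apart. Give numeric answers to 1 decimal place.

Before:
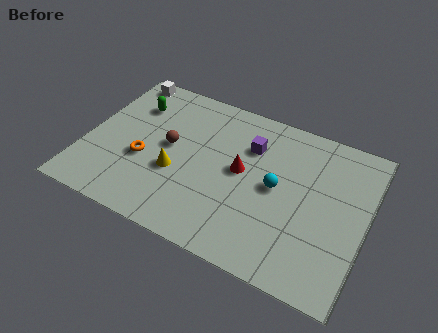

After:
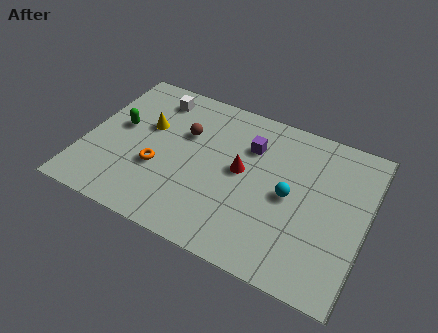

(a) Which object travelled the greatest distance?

the yellow cone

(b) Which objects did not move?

the red cone and the purple cube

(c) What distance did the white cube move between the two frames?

1.7

The white cube was near (1.1, 7.6) before and (2.7, 7.0) after, so it travelled √(1.6² + 0.6²) ≈ 1.7 units.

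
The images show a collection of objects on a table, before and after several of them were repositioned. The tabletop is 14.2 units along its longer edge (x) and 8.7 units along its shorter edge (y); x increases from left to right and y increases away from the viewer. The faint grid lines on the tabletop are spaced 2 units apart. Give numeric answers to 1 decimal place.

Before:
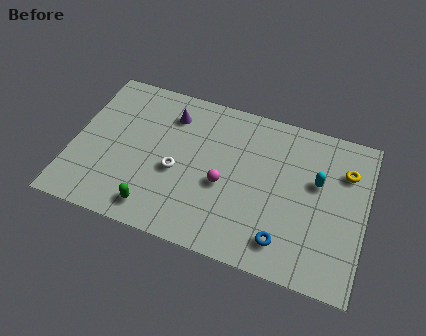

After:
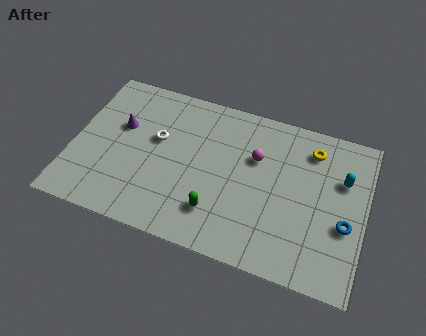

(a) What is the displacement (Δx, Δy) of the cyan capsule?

(1.2, 0.5)

The cyan capsule started near (11.8, 5.3) and ended near (13.0, 5.8).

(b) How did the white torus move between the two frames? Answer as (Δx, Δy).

(-1.1, 1.5)

The white torus was at about (5.1, 3.7) and moved to about (4.0, 5.2).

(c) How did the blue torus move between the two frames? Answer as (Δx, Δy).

(2.8, 1.8)

The blue torus started near (10.5, 1.6) and ended near (13.3, 3.4).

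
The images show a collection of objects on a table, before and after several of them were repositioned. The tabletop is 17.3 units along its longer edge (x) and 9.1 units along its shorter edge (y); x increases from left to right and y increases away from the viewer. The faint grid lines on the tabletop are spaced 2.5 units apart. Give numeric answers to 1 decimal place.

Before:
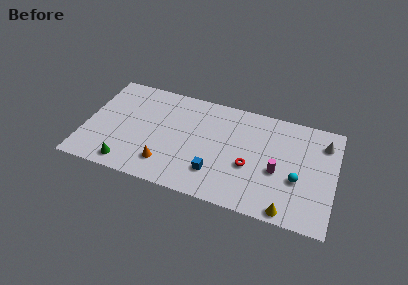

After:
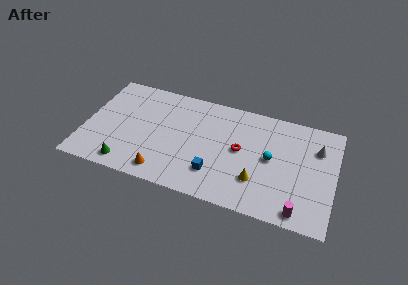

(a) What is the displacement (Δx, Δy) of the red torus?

(-0.7, 1.2)

From the two frames, the red torus sits at roughly (11.5, 3.6) before and (10.8, 4.8) after.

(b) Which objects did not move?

the blue cube and the green cone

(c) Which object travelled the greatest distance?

the magenta cylinder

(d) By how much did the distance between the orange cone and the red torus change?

+0.3

The distance was about 5.9 in the first image and 6.2 in the second, so they moved 0.3 units further apart.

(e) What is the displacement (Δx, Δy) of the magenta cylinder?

(1.7, -2.8)

From the two frames, the magenta cylinder sits at roughly (13.4, 3.8) before and (15.1, 1.0) after.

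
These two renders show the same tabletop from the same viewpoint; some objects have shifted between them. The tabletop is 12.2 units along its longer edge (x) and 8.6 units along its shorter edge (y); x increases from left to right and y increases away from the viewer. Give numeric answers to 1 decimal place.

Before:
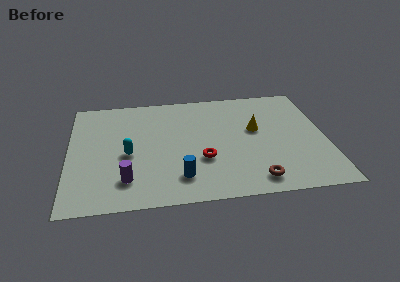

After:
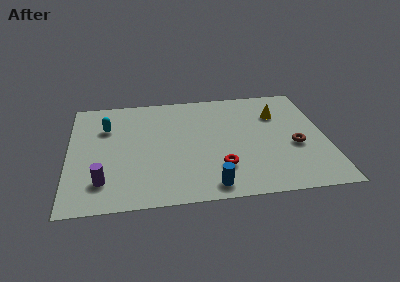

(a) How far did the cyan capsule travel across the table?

2.4

The cyan capsule moved from about (2.8, 3.8) to (1.8, 6.0), a distance of √(1.0² + 2.2²) ≈ 2.4.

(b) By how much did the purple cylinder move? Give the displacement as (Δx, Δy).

(-1.1, 0.0)

The purple cylinder was at about (2.7, 1.9) and moved to about (1.6, 1.9).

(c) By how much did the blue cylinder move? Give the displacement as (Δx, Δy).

(1.4, -0.8)

The blue cylinder was at about (5.2, 1.8) and moved to about (6.6, 1.0).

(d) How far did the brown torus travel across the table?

3.0

The brown torus moved from about (8.7, 1.2) to (10.7, 3.5), a distance of √(2.0² + 2.3²) ≈ 3.0.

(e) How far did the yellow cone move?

1.6

The yellow cone was near (8.9, 5.0) before and (10.0, 6.1) after, so it travelled √(1.1² + 1.1²) ≈ 1.6 units.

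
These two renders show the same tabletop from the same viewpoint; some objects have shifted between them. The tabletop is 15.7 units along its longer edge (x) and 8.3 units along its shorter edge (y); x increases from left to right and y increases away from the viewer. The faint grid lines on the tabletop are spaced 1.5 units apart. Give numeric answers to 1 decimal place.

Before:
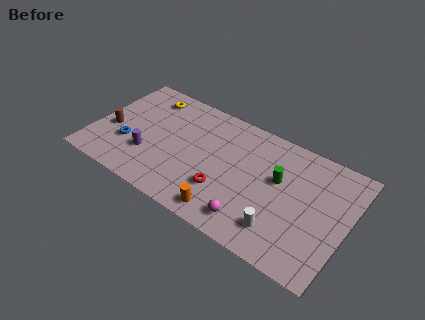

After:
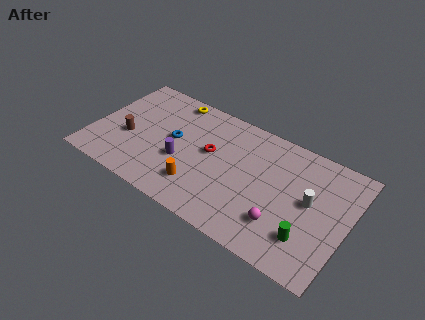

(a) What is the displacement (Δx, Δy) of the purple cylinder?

(2.0, 0.6)

The purple cylinder started near (3.6, 2.6) and ended near (5.6, 3.2).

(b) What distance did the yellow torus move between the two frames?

1.6

The yellow torus was near (2.8, 6.9) before and (4.3, 7.4) after, so it travelled √(1.5² + 0.5²) ≈ 1.6 units.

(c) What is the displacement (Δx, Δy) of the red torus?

(-1.2, 2.2)

From the two frames, the red torus sits at roughly (8.4, 2.5) before and (7.2, 4.7) after.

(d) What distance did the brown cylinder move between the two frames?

1.1

The brown cylinder moved from about (1.1, 3.4) to (2.2, 3.3), a distance of √(1.1² + 0.1²) ≈ 1.1.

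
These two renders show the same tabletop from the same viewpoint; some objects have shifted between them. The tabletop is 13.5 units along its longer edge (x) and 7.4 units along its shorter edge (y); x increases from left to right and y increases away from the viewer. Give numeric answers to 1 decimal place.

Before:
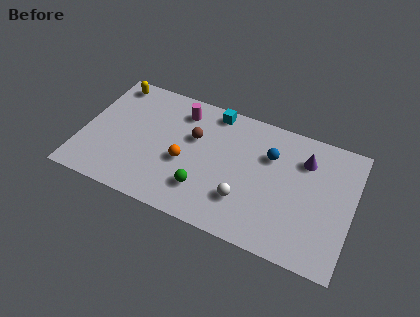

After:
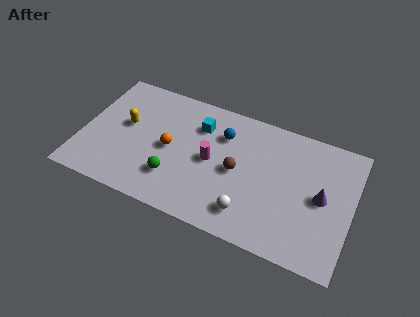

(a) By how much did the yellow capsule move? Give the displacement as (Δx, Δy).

(1.0, -2.3)

The yellow capsule was at about (1.1, 6.5) and moved to about (2.1, 4.2).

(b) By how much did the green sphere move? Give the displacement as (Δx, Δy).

(-1.5, 0.1)

The green sphere started near (6.3, 1.9) and ended near (4.8, 2.0).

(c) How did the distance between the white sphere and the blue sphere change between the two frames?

+1.1

Before: roughly 3.2 units apart; after: 4.3. That's 1.1 units further apart.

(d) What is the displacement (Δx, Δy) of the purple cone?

(1.0, -1.8)

From the two frames, the purple cone sits at roughly (11.0, 5.5) before and (12.0, 3.7) after.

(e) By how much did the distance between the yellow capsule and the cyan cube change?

-1.4

Before: roughly 5.2 units apart; after: 3.8. That's 1.4 units closer together.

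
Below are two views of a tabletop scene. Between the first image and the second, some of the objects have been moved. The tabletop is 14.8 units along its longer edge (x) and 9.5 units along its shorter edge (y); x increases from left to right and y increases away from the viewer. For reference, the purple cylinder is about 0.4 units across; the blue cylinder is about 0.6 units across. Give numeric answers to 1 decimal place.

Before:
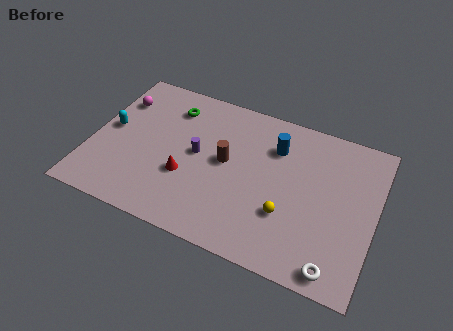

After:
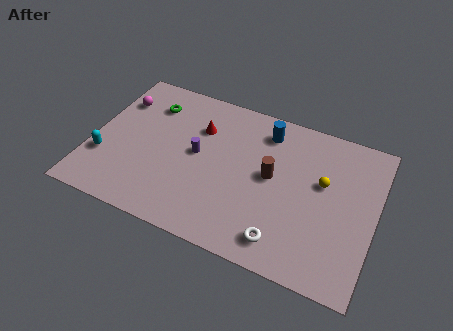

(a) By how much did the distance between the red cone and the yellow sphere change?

+1.4

They were about 5.3 units apart before and 6.7 after — 1.4 units further apart.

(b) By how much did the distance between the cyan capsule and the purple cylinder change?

+0.5

They were about 4.6 units apart before and 5.1 after — 0.5 units further apart.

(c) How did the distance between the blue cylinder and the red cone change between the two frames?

-2.0

They were about 5.6 units apart before and 3.6 after — 2.0 units closer together.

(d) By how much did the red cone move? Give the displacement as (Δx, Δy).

(0.3, 3.3)

The red cone was at about (5.1, 3.4) and moved to about (5.4, 6.7).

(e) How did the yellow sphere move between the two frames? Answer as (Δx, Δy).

(1.6, 2.6)

The yellow sphere was at about (10.4, 3.1) and moved to about (12.0, 5.7).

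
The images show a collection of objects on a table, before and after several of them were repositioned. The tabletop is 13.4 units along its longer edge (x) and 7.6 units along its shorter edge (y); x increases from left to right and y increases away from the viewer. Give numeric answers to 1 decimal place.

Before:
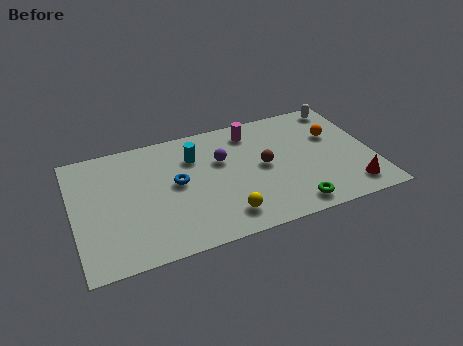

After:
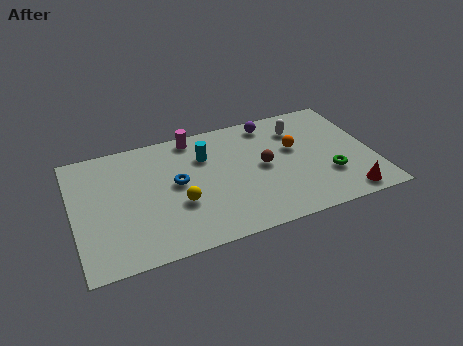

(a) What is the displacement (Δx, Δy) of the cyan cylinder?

(0.5, -0.1)

The cyan cylinder started near (5.5, 5.5) and ended near (6.0, 5.4).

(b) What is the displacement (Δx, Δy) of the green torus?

(1.8, 1.4)

The green torus started near (9.5, 1.0) and ended near (11.3, 2.4).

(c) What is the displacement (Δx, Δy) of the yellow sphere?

(-1.9, 1.4)

The yellow sphere was at about (6.5, 1.4) and moved to about (4.6, 2.8).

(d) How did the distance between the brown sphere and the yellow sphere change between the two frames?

+0.9

Before: roughly 3.2 units apart; after: 4.1. That's 0.9 units further apart.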